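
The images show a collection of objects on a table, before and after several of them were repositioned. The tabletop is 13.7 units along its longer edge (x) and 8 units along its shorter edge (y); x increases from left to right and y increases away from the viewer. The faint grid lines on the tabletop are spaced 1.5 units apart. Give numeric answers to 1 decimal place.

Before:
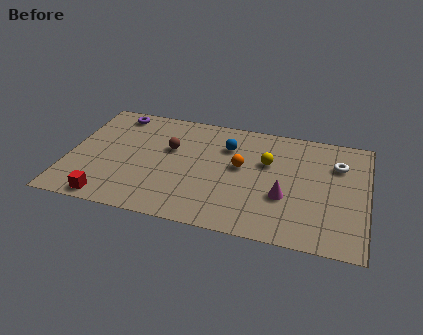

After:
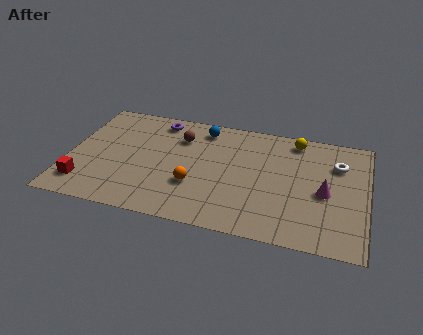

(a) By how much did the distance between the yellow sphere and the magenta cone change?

+1.3

Before: roughly 2.4 units apart; after: 3.7. That's 1.3 units further apart.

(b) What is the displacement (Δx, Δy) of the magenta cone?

(1.8, 0.7)

From the two frames, the magenta cone sits at roughly (10.0, 2.9) before and (11.8, 3.6) after.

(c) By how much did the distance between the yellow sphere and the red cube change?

+2.6

Before: roughly 8.2 units apart; after: 10.8. That's 2.6 units further apart.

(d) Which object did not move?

the white torus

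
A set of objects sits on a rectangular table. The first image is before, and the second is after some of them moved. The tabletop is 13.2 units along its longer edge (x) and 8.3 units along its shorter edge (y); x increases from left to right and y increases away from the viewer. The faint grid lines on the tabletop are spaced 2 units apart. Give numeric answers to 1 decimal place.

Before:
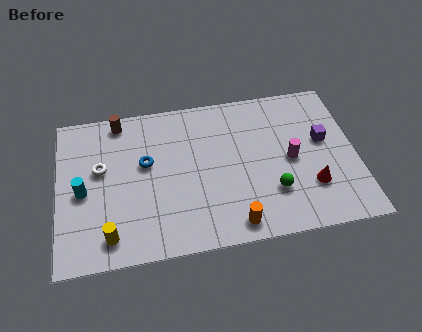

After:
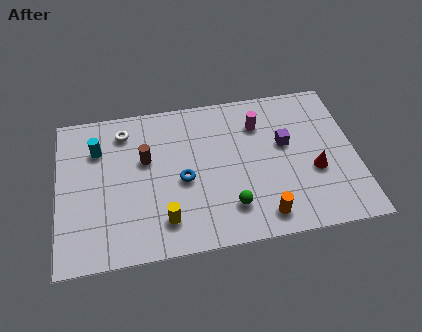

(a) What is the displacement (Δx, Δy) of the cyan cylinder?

(0.7, 2.2)

The cyan cylinder was at about (1.1, 3.8) and moved to about (1.8, 6.0).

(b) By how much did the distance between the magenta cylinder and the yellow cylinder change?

-2.2

The distance was about 8.5 in the first image and 6.3 in the second, so they moved 2.2 units closer together.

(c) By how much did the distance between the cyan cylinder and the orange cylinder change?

+1.5

The distance was about 7.1 in the first image and 8.6 in the second, so they moved 1.5 units further apart.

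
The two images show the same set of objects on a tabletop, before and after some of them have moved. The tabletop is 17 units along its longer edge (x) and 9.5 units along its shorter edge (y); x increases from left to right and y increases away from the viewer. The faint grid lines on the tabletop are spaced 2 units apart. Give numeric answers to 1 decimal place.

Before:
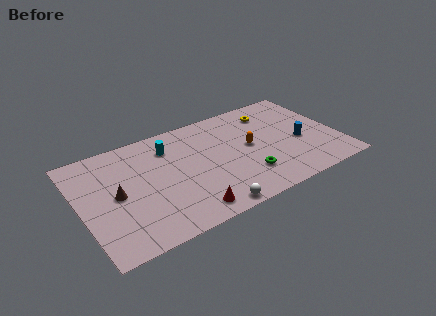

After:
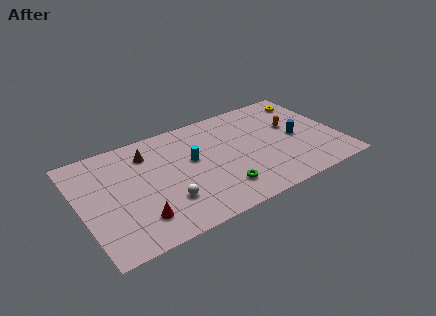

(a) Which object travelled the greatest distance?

the brown cone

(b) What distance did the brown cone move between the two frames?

3.6

The brown cone moved from about (2.3, 4.7) to (4.7, 7.4), a distance of √(2.4² + 2.7²) ≈ 3.6.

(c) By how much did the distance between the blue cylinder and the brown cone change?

-2.2

Before: roughly 12.2 units apart; after: 10.0. That's 2.2 units closer together.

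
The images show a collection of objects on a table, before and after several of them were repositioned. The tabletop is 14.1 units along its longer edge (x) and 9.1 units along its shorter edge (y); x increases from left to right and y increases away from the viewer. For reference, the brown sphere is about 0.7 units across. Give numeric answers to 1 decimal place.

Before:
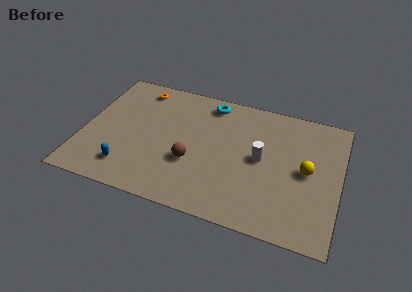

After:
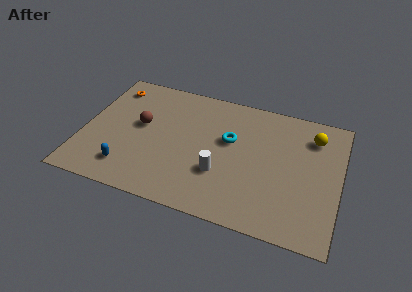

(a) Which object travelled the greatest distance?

the brown sphere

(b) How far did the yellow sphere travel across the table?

2.5

The yellow sphere was near (12.3, 4.6) before and (12.5, 7.1) after, so it travelled √(0.2² + 2.5²) ≈ 2.5 units.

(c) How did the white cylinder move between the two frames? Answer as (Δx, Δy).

(-2.1, -1.7)

The white cylinder was at about (9.8, 4.7) and moved to about (7.7, 3.0).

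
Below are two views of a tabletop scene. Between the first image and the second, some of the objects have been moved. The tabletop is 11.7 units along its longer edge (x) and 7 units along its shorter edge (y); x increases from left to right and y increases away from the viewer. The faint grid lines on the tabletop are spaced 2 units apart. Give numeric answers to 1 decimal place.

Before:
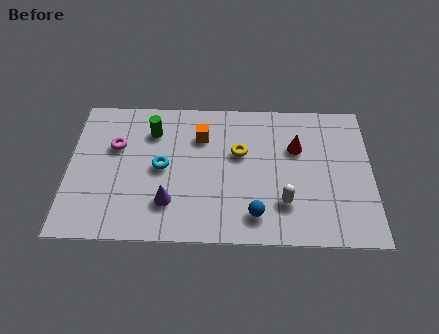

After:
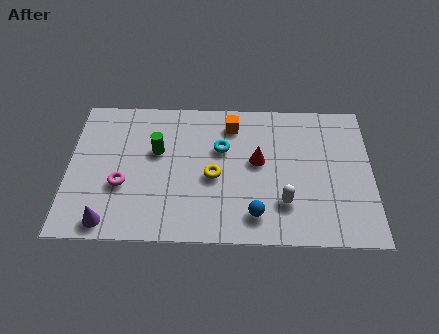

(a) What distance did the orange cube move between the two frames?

1.3

The orange cube was near (5.1, 5.1) before and (6.3, 5.7) after, so it travelled √(1.2² + 0.6²) ≈ 1.3 units.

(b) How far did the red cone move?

1.7

From (8.8, 4.6) to (7.3, 3.9), the red cone covered √(1.5² + 0.7²) ≈ 1.7 units.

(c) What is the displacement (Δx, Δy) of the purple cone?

(-2.3, -1.0)

The purple cone was at about (3.9, 1.8) and moved to about (1.6, 0.8).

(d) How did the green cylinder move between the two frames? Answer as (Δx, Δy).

(0.2, -1.0)

From the two frames, the green cylinder sits at roughly (3.2, 5.3) before and (3.4, 4.3) after.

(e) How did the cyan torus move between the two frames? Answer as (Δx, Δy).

(2.3, 1.0)

The cyan torus started near (3.6, 3.5) and ended near (5.9, 4.5).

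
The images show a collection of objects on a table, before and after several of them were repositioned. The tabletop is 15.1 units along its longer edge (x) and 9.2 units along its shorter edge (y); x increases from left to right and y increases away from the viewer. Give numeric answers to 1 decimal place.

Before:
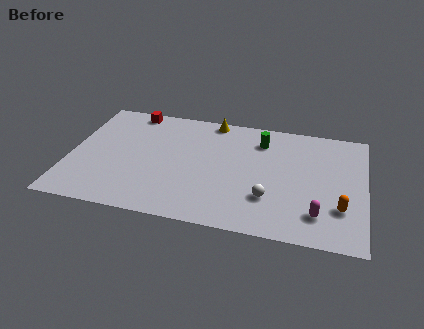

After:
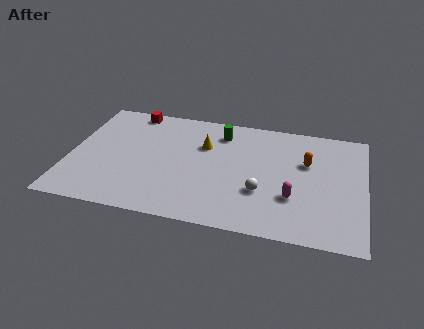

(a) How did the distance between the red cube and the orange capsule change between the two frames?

-2.8

They were about 12.3 units apart before and 9.5 after — 2.8 units closer together.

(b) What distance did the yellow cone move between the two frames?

2.2

The yellow cone moved from about (7.1, 8.4) to (6.8, 6.2), a distance of √(0.3² + 2.2²) ≈ 2.2.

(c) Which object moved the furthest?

the orange capsule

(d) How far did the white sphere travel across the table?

0.6

The white sphere moved from about (10.3, 2.7) to (9.9, 3.1), a distance of √(0.4² + 0.4²) ≈ 0.6.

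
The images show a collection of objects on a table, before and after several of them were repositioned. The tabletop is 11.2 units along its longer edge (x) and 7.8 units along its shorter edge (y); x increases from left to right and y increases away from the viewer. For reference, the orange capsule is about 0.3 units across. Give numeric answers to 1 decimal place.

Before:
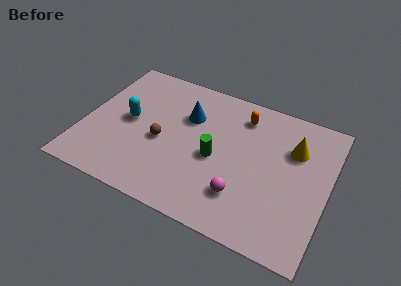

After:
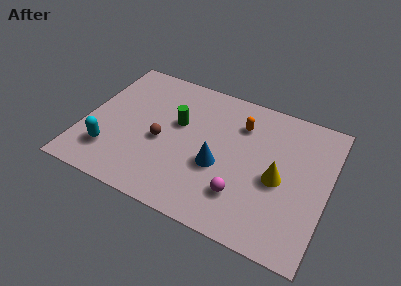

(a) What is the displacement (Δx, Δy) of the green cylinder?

(-1.9, 1.2)

The green cylinder was at about (6.1, 3.5) and moved to about (4.2, 4.7).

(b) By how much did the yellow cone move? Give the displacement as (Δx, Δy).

(-0.5, -1.9)

The yellow cone started near (9.5, 5.4) and ended near (9.0, 3.5).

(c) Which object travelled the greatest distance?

the blue cone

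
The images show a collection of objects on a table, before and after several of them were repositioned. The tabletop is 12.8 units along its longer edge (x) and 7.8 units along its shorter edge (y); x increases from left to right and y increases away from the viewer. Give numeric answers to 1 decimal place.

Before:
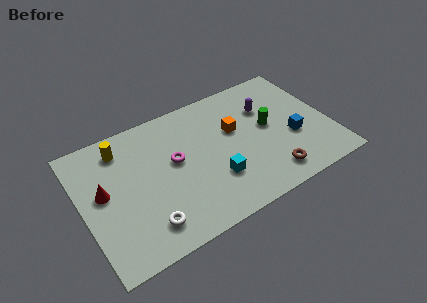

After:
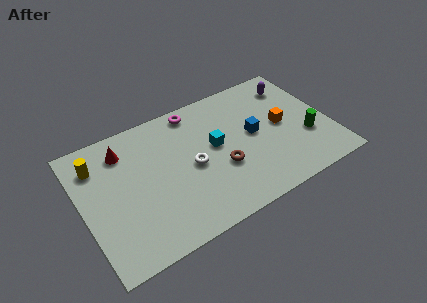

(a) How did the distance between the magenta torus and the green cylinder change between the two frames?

+1.9

The distance was about 4.9 in the first image and 6.8 in the second, so they moved 1.9 units further apart.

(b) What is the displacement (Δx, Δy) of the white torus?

(2.7, 2.2)

From the two frames, the white torus sits at roughly (2.9, 1.5) before and (5.6, 3.7) after.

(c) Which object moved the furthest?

the white torus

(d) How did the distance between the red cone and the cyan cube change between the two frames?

-0.9

Before: roughly 5.8 units apart; after: 4.9. That's 0.9 units closer together.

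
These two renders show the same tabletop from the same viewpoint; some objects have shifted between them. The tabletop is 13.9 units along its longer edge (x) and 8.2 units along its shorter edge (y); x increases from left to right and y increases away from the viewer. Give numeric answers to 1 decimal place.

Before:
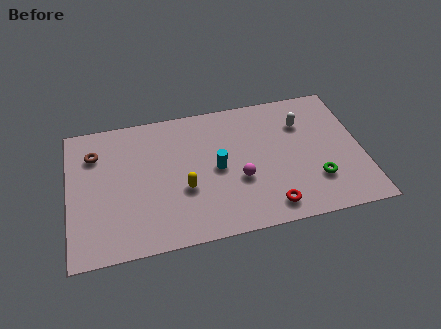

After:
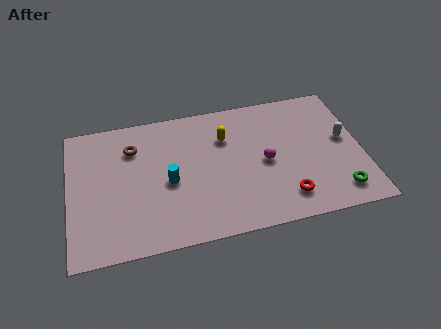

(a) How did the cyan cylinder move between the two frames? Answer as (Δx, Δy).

(-2.3, -0.3)

The cyan cylinder started near (7.0, 4.0) and ended near (4.7, 3.7).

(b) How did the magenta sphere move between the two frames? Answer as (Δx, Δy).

(1.3, 0.8)

From the two frames, the magenta sphere sits at roughly (8.0, 3.1) before and (9.3, 3.9) after.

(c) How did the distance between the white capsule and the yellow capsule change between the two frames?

-0.7

The distance was about 6.4 in the first image and 5.7 in the second, so they moved 0.7 units closer together.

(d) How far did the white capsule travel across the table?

2.4

From (11.2, 5.9) to (13.1, 4.5), the white capsule covered √(1.9² + 1.4²) ≈ 2.4 units.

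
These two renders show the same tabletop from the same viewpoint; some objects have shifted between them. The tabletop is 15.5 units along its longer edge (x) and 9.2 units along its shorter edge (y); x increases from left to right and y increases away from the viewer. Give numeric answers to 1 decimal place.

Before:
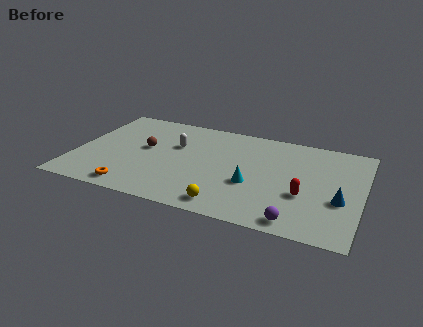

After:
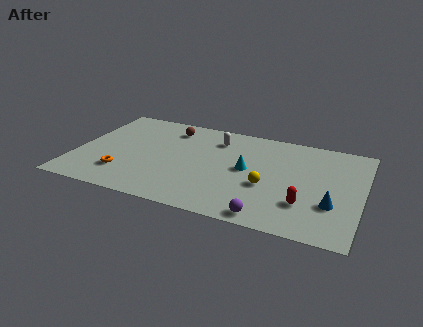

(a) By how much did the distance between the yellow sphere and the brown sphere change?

+0.6

They were about 6.3 units apart before and 6.9 after — 0.6 units further apart.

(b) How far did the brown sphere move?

2.6

The brown sphere moved from about (3.7, 5.1) to (4.8, 7.5), a distance of √(1.1² + 2.4²) ≈ 2.6.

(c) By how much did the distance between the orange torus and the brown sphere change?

+1.6

The distance was about 4.0 in the first image and 5.6 in the second, so they moved 1.6 units further apart.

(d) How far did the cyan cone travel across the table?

1.4

From (9.7, 3.5) to (9.3, 4.8), the cyan cone covered √(0.4² + 1.3²) ≈ 1.4 units.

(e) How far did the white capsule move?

2.5

The white capsule moved from about (5.3, 5.9) to (7.4, 7.2), a distance of √(2.1² + 1.3²) ≈ 2.5.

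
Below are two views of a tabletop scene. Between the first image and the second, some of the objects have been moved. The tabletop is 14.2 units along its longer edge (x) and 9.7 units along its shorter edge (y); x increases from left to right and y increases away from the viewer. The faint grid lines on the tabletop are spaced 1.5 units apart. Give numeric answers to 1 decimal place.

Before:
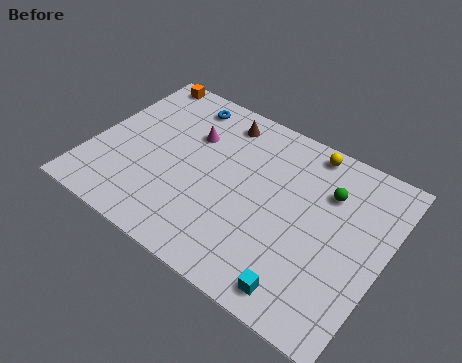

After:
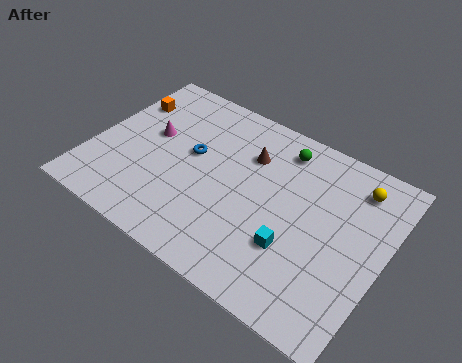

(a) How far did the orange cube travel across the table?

1.9

The orange cube was near (1.3, 8.9) before and (1.0, 7.0) after, so it travelled √(0.3² + 1.9²) ≈ 1.9 units.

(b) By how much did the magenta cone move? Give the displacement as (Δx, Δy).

(-1.9, -1.0)

The magenta cone started near (4.5, 6.6) and ended near (2.6, 5.6).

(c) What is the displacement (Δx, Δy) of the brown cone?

(1.6, -1.3)

The brown cone started near (5.7, 8.2) and ended near (7.3, 6.9).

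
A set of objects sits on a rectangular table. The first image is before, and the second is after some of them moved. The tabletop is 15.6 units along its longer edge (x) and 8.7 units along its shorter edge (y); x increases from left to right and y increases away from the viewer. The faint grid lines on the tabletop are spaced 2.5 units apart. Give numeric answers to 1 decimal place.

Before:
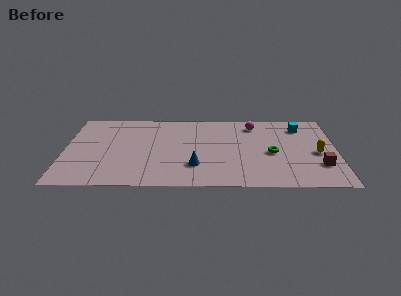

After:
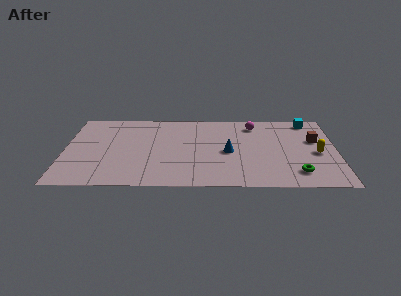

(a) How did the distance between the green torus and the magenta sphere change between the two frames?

+2.6

They were about 3.4 units apart before and 6.0 after — 2.6 units further apart.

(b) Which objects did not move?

the magenta sphere and the yellow capsule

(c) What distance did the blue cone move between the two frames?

2.5

From (7.5, 2.4) to (9.4, 4.0), the blue cone covered √(1.9² + 1.6²) ≈ 2.5 units.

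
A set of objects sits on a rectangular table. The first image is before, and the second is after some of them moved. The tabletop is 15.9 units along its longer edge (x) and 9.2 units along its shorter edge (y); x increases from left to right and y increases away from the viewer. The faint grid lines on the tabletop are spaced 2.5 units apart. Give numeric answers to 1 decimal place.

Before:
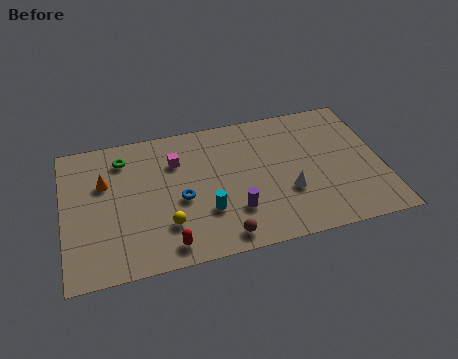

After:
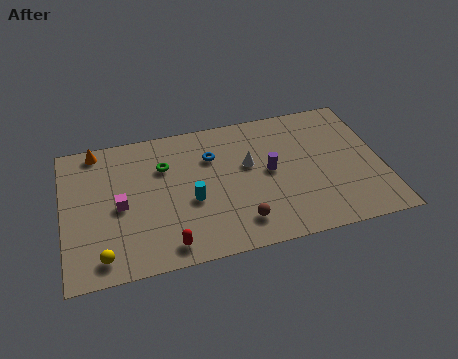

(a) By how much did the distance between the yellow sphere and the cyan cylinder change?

+3.1

They were about 2.0 units apart before and 5.1 after — 3.1 units further apart.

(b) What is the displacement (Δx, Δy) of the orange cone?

(-0.3, 2.3)

The orange cone was at about (2.1, 6.0) and moved to about (1.8, 8.3).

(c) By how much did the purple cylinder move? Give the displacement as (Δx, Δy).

(1.9, 2.2)

The purple cylinder started near (8.4, 2.6) and ended near (10.3, 4.8).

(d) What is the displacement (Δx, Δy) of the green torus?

(2.0, -1.0)

From the two frames, the green torus sits at roughly (3.1, 7.4) before and (5.1, 6.4) after.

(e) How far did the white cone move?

2.9

From (11.1, 3.2) to (9.3, 5.5), the white cone covered √(1.8² + 2.3²) ≈ 2.9 units.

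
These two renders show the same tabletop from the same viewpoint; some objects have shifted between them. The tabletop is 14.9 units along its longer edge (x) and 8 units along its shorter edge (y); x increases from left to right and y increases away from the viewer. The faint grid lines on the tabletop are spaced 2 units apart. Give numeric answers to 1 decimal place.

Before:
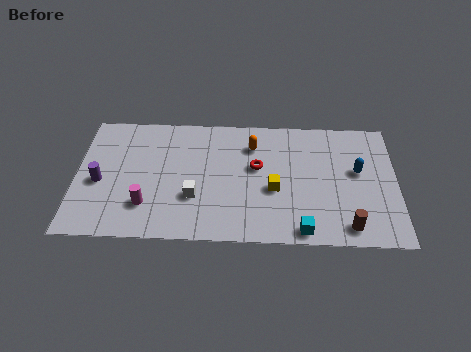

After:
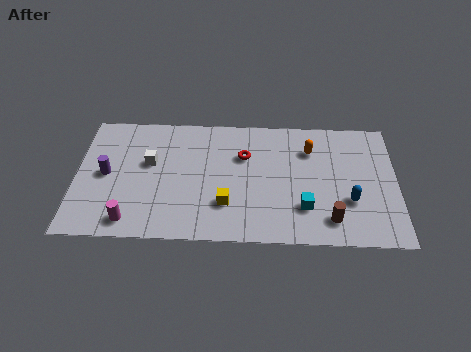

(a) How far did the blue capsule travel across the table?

1.9

The blue capsule moved from about (13.1, 4.6) to (12.7, 2.7), a distance of √(0.4² + 1.9²) ≈ 1.9.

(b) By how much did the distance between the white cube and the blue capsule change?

+1.7

The distance was about 7.8 in the first image and 9.5 in the second, so they moved 1.7 units further apart.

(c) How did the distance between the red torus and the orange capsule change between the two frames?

+1.7

Before: roughly 1.4 units apart; after: 3.1. That's 1.7 units further apart.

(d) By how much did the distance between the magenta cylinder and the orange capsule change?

+3.3

The distance was about 6.3 in the first image and 9.6 in the second, so they moved 3.3 units further apart.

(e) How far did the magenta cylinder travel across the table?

1.2

From (3.3, 2.1) to (2.6, 1.1), the magenta cylinder covered √(0.7² + 1.0²) ≈ 1.2 units.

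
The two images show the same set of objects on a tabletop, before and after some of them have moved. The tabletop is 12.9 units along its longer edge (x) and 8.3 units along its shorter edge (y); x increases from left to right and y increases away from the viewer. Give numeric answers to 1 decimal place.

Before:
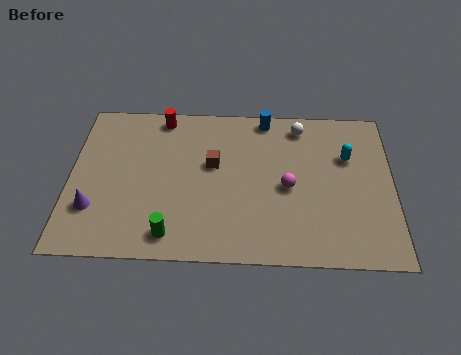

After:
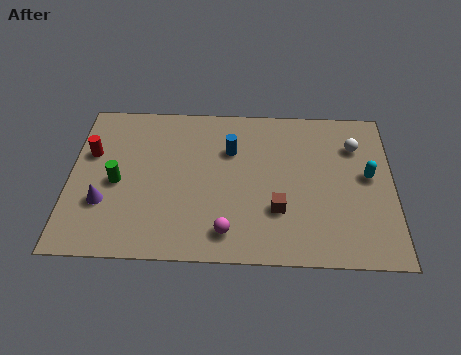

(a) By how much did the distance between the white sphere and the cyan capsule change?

-0.8

The distance was about 2.5 in the first image and 1.7 in the second, so they moved 0.8 units closer together.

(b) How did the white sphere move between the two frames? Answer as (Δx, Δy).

(2.2, -1.0)

The white sphere was at about (9.2, 7.1) and moved to about (11.4, 6.1).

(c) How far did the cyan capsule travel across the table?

1.3

The cyan capsule was near (11.1, 5.5) before and (11.9, 4.5) after, so it travelled √(0.8² + 1.0²) ≈ 1.3 units.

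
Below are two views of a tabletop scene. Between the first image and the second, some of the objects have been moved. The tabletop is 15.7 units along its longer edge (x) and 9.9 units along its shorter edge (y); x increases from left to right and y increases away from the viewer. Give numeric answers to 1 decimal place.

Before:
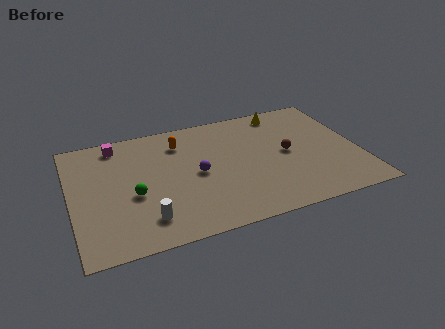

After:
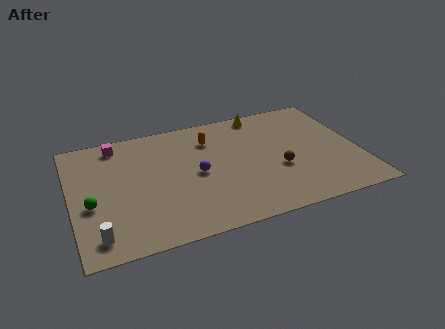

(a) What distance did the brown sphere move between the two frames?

1.3

The brown sphere was near (11.8, 5.0) before and (11.2, 3.8) after, so it travelled √(0.6² + 1.2²) ≈ 1.3 units.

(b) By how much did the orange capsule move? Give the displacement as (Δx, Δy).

(1.7, -0.2)

The orange capsule was at about (6.1, 7.7) and moved to about (7.8, 7.5).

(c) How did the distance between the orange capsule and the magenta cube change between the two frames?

+1.7

Before: roughly 3.5 units apart; after: 5.2. That's 1.7 units further apart.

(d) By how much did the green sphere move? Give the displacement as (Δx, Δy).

(-2.3, -0.1)

The green sphere started near (3.3, 4.1) and ended near (1.0, 4.0).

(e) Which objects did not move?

the purple sphere and the magenta cube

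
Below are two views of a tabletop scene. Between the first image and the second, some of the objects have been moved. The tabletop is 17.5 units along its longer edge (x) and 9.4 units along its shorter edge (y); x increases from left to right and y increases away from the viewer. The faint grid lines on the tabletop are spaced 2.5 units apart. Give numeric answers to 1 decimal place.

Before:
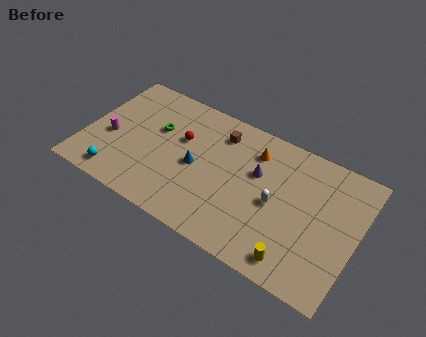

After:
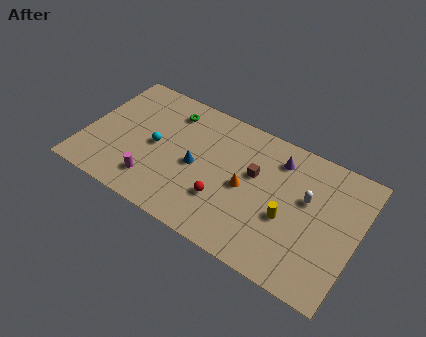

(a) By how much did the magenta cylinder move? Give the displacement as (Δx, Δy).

(3.2, -1.9)

The magenta cylinder was at about (1.6, 3.9) and moved to about (4.8, 2.0).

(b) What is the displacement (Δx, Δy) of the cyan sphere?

(2.0, 3.3)

The cyan sphere started near (2.5, 1.3) and ended near (4.5, 4.6).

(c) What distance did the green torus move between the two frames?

1.8

From (4.4, 5.9) to (5.0, 7.6), the green torus covered √(0.6² + 1.7²) ≈ 1.8 units.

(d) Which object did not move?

the blue cone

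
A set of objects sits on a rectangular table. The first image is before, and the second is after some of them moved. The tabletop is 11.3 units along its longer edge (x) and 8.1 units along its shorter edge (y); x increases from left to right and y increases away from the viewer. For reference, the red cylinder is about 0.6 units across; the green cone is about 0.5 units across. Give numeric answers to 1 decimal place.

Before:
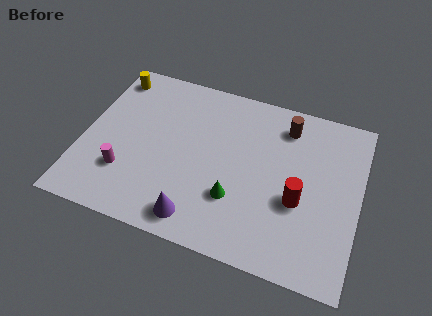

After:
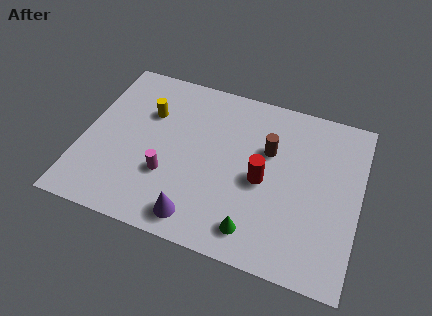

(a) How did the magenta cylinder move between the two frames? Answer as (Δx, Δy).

(1.7, 0.4)

The magenta cylinder started near (1.9, 2.3) and ended near (3.6, 2.7).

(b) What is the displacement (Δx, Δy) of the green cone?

(0.9, -1.2)

The green cone was at about (6.4, 2.5) and moved to about (7.3, 1.3).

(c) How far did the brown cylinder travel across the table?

1.5

From (8.1, 6.6) to (7.5, 5.2), the brown cylinder covered √(0.6² + 1.4²) ≈ 1.5 units.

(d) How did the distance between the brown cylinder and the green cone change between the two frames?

-0.5

Before: roughly 4.4 units apart; after: 3.9. That's 0.5 units closer together.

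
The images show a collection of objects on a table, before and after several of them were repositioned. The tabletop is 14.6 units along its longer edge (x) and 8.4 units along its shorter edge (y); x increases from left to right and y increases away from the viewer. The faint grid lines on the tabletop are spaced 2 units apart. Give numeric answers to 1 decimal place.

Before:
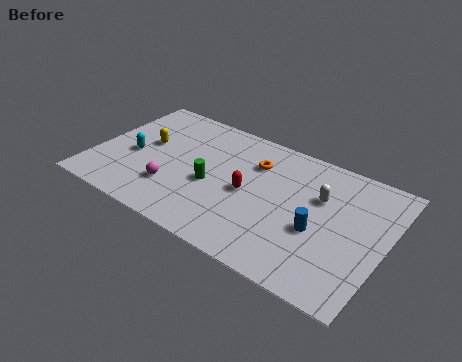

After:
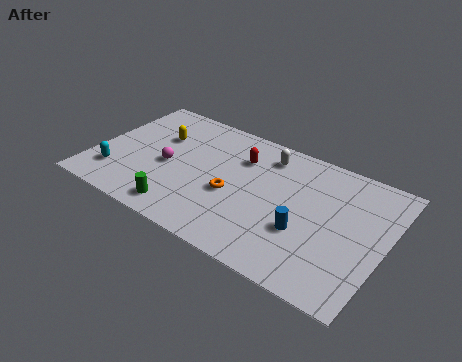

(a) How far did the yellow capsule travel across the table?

0.9

From (2.4, 4.8) to (2.9, 5.6), the yellow capsule covered √(0.5² + 0.8²) ≈ 0.9 units.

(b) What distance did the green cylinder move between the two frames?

2.6

From (6.0, 3.6) to (4.9, 1.2), the green cylinder covered √(1.1² + 2.4²) ≈ 2.6 units.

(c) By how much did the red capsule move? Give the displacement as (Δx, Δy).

(-0.7, 2.1)

From the two frames, the red capsule sits at roughly (7.8, 4.0) before and (7.1, 6.1) after.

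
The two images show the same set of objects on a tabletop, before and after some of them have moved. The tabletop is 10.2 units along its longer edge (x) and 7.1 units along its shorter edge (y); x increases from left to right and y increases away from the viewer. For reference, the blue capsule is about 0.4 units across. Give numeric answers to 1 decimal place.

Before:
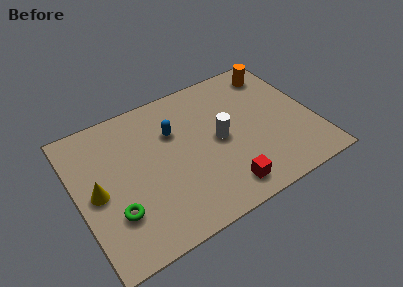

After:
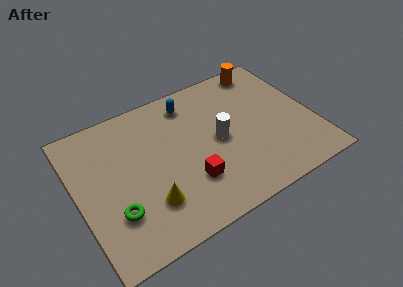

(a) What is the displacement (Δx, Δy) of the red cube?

(-1.3, 1.0)

The red cube was at about (5.9, 1.1) and moved to about (4.6, 2.1).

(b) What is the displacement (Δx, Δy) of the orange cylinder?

(-0.4, 0.4)

From the two frames, the orange cylinder sits at roughly (9.0, 5.9) before and (8.6, 6.3) after.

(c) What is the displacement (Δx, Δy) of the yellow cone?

(2.0, -1.5)

The yellow cone was at about (0.8, 3.4) and moved to about (2.8, 1.9).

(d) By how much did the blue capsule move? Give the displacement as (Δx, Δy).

(0.9, 1.1)

From the two frames, the blue capsule sits at roughly (4.3, 4.8) before and (5.2, 5.9) after.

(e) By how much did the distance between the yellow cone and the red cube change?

-3.8

Before: roughly 5.6 units apart; after: 1.8. That's 3.8 units closer together.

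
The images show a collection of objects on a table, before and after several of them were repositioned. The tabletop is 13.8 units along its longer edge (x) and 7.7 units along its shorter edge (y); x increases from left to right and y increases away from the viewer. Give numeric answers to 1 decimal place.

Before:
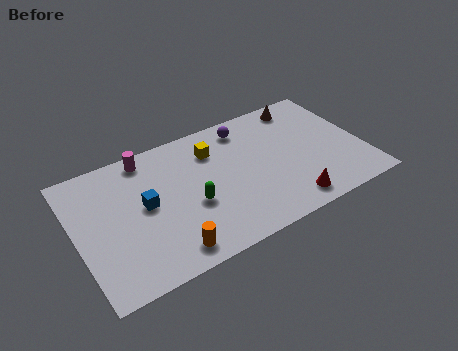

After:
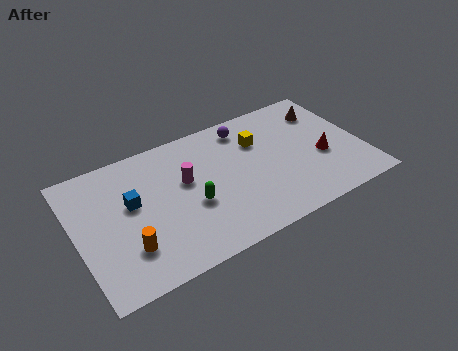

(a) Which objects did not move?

the purple sphere and the green capsule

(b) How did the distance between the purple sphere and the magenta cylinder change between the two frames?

-1.1

They were about 4.8 units apart before and 3.7 after — 1.1 units closer together.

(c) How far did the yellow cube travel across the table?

2.2

The yellow cube moved from about (6.8, 5.8) to (9.0, 5.4), a distance of √(2.2² + 0.4²) ≈ 2.2.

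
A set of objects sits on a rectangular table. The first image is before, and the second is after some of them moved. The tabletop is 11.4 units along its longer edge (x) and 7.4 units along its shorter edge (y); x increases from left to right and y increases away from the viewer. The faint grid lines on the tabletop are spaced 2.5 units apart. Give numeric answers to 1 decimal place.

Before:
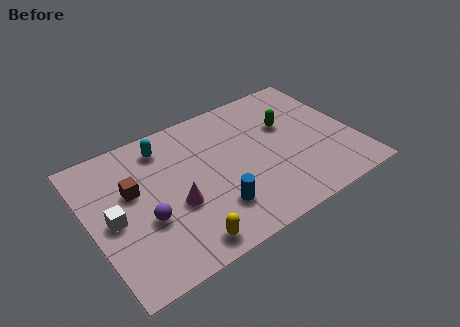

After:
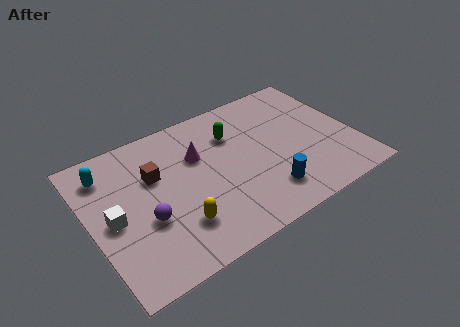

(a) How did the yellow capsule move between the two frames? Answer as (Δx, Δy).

(-0.1, 1.0)

The yellow capsule started near (3.5, 0.9) and ended near (3.4, 1.9).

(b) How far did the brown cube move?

1.0

The brown cube moved from about (1.9, 4.5) to (2.9, 4.8), a distance of √(1.0² + 0.3²) ≈ 1.0.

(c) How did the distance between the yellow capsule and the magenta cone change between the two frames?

+1.3

Before: roughly 2.0 units apart; after: 3.3. That's 1.3 units further apart.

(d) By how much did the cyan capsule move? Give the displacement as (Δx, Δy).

(-2.5, -0.2)

The cyan capsule started near (3.5, 6.1) and ended near (1.0, 5.9).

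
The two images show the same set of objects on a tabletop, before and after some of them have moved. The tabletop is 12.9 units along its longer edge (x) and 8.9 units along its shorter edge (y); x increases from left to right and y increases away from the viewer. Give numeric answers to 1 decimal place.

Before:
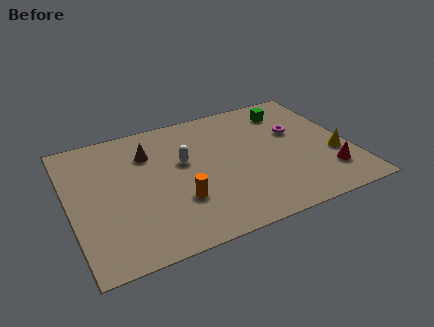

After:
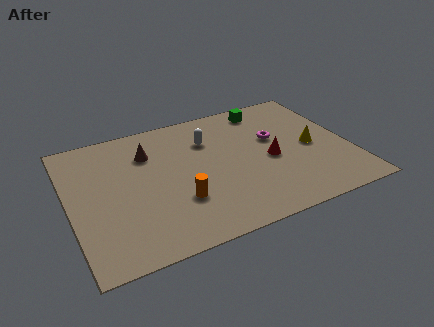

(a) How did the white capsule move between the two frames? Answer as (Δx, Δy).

(1.3, 1.1)

The white capsule started near (5.3, 5.3) and ended near (6.6, 6.4).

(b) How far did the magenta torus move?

1.0

The magenta torus was near (10.6, 5.5) before and (9.6, 5.4) after, so it travelled √(1.0² + 0.1²) ≈ 1.0 units.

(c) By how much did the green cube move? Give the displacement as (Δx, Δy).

(-1.0, 0.5)

The green cube started near (10.5, 7.2) and ended near (9.5, 7.7).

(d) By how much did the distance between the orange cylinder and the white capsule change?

+1.5

Before: roughly 2.5 units apart; after: 4.0. That's 1.5 units further apart.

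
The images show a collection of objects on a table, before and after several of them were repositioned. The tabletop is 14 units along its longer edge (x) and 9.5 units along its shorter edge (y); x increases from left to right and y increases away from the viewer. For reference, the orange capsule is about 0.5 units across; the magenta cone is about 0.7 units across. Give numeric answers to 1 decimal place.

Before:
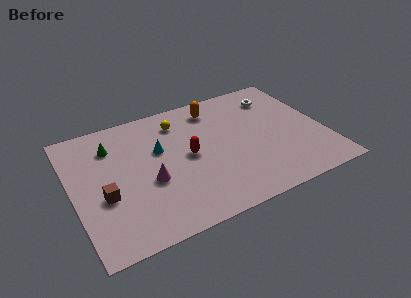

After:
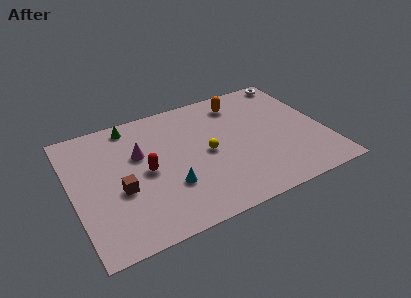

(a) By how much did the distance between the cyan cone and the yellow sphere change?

+0.7

Before: roughly 2.1 units apart; after: 2.8. That's 0.7 units further apart.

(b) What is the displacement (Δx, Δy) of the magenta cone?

(-0.3, 2.2)

The magenta cone was at about (4.1, 3.8) and moved to about (3.8, 6.0).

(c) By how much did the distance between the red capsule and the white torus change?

+3.8

The distance was about 6.0 in the first image and 9.8 in the second, so they moved 3.8 units further apart.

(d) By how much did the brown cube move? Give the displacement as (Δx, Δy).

(0.9, 0.1)

The brown cube was at about (1.6, 3.7) and moved to about (2.5, 3.8).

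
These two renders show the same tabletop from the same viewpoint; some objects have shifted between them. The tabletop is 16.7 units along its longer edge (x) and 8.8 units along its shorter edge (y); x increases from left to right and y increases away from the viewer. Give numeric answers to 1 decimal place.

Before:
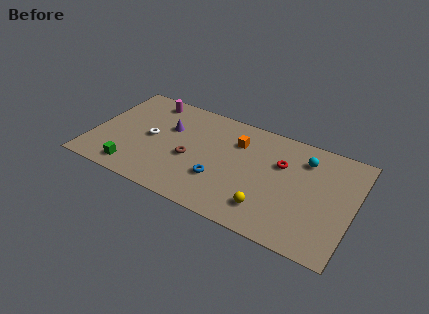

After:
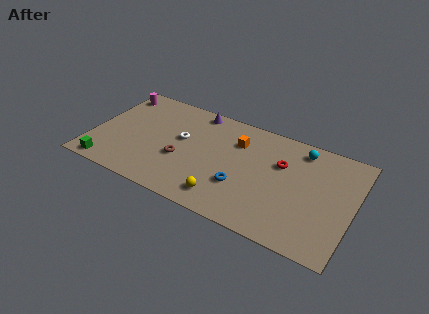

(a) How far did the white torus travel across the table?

2.0

From (3.7, 4.4) to (5.6, 5.1), the white torus covered √(1.9² + 0.7²) ≈ 2.0 units.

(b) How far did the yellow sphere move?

2.7

The yellow sphere was near (11.6, 1.9) before and (8.9, 1.5) after, so it travelled √(2.7² + 0.4²) ≈ 2.7 units.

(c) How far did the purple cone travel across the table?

2.7

From (4.7, 5.7) to (6.2, 7.9), the purple cone covered √(1.5² + 2.2²) ≈ 2.7 units.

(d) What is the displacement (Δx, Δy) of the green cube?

(-1.6, -0.4)

From the two frames, the green cube sits at roughly (3.0, 1.3) before and (1.4, 0.9) after.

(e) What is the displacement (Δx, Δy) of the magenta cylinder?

(-2.2, -0.2)

From the two frames, the magenta cylinder sits at roughly (3.1, 7.6) before and (0.9, 7.4) after.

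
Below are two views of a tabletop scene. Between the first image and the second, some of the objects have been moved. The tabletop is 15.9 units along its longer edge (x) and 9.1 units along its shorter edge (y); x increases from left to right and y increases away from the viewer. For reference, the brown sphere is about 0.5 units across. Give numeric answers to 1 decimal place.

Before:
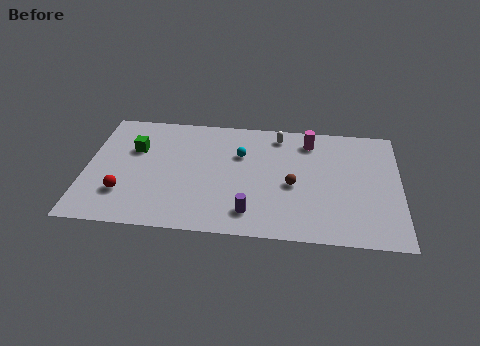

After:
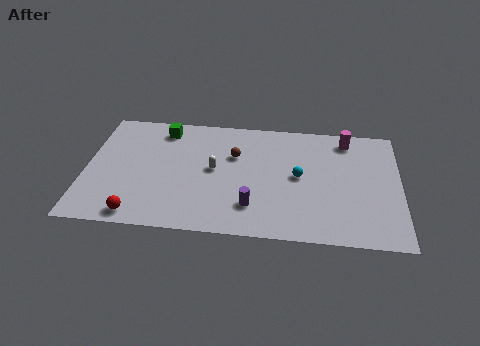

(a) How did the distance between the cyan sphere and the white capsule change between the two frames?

+1.8

The distance was about 2.5 in the first image and 4.3 in the second, so they moved 1.8 units further apart.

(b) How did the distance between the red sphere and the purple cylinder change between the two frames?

-0.6

They were about 6.4 units apart before and 5.8 after — 0.6 units closer together.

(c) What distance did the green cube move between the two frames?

2.2

The green cube was near (2.4, 6.0) before and (3.8, 7.7) after, so it travelled √(1.4² + 1.7²) ≈ 2.2 units.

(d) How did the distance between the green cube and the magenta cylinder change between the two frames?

+0.4

They were about 9.0 units apart before and 9.4 after — 0.4 units further apart.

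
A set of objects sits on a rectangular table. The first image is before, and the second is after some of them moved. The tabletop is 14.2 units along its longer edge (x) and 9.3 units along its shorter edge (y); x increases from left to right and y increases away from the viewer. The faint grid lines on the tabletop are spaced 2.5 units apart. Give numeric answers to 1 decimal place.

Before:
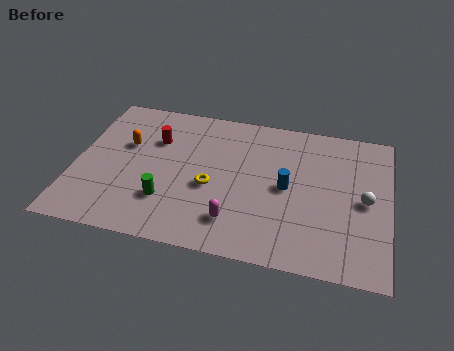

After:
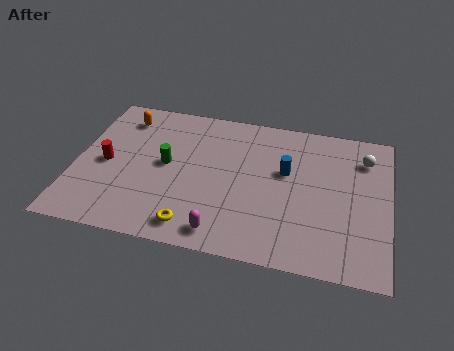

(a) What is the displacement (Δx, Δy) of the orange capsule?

(-0.3, 1.8)

From the two frames, the orange capsule sits at roughly (2.2, 5.8) before and (1.9, 7.6) after.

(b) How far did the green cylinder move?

2.3

The green cylinder was near (4.3, 2.6) before and (4.1, 4.9) after, so it travelled √(0.2² + 2.3²) ≈ 2.3 units.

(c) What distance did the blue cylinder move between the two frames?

1.0

The blue cylinder moved from about (9.6, 4.6) to (9.5, 5.6), a distance of √(0.1² + 1.0²) ≈ 1.0.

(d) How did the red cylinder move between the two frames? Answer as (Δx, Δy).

(-2.1, -2.0)

From the two frames, the red cylinder sits at roughly (3.5, 6.4) before and (1.4, 4.4) after.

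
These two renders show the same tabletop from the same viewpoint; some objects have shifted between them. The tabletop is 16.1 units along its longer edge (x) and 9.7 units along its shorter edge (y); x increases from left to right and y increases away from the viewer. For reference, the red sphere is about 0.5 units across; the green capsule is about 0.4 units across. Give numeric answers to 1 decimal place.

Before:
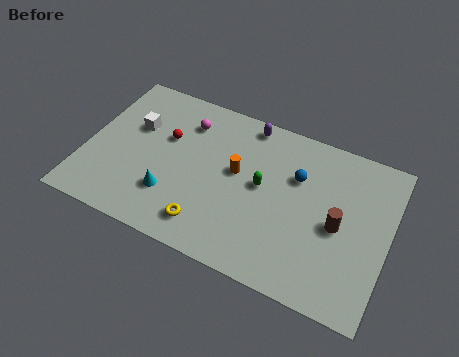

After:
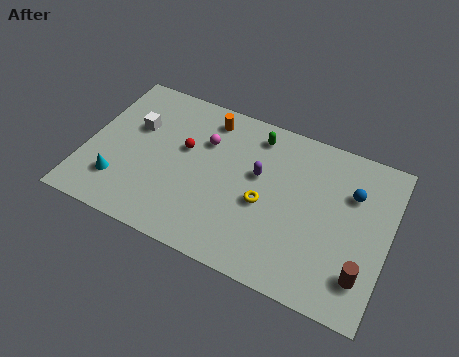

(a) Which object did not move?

the white cube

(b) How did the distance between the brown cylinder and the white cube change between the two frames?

+2.0

Before: roughly 11.2 units apart; after: 13.2. That's 2.0 units further apart.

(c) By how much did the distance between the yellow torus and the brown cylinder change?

-1.4

Before: roughly 7.2 units apart; after: 5.8. That's 1.4 units closer together.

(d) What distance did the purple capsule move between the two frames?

3.0

The purple capsule moved from about (8.2, 8.7) to (9.1, 5.8), a distance of √(0.9² + 2.9²) ≈ 3.0.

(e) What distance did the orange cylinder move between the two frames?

3.3

The orange cylinder was near (8.0, 5.5) before and (6.1, 8.2) after, so it travelled √(1.9² + 2.7²) ≈ 3.3 units.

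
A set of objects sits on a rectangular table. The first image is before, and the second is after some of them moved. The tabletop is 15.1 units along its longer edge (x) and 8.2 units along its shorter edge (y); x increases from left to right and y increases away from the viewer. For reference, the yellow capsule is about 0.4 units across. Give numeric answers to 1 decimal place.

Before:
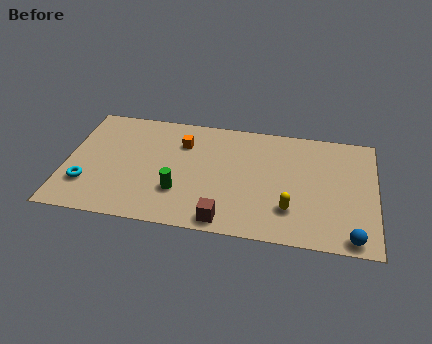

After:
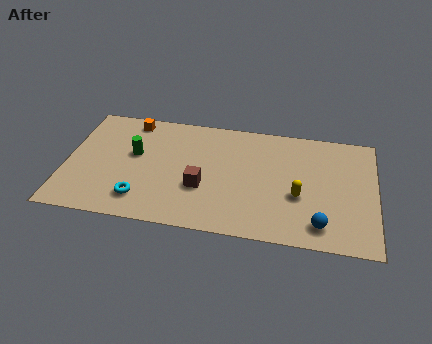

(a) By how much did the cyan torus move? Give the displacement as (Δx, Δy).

(2.7, -0.6)

The cyan torus started near (1.1, 2.3) and ended near (3.8, 1.7).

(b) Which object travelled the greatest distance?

the green cylinder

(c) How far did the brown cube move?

2.4

The brown cube moved from about (7.9, 0.9) to (6.7, 3.0), a distance of √(1.2² + 2.1²) ≈ 2.4.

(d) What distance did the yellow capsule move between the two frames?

1.1

The yellow capsule moved from about (11.0, 2.2) to (11.4, 3.2), a distance of √(0.4² + 1.0²) ≈ 1.1.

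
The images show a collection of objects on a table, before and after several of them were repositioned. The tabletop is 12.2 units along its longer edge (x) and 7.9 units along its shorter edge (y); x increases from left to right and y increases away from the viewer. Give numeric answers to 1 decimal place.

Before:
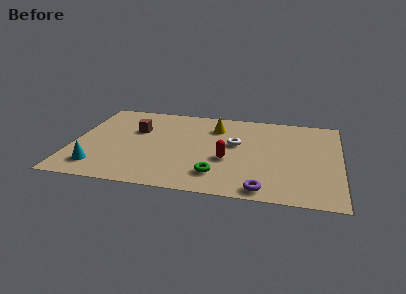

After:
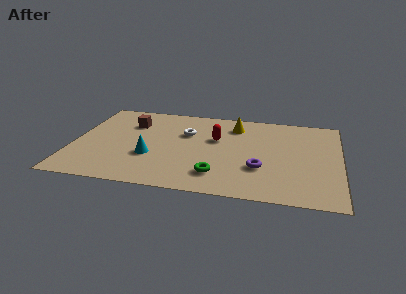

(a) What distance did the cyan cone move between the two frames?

2.6

From (1.3, 1.5) to (3.6, 2.8), the cyan cone covered √(2.3² + 1.3²) ≈ 2.6 units.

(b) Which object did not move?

the green torus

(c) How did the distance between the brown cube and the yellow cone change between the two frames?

+1.1

They were about 3.7 units apart before and 4.8 after — 1.1 units further apart.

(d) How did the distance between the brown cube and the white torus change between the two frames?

-2.0

Before: roughly 4.6 units apart; after: 2.6. That's 2.0 units closer together.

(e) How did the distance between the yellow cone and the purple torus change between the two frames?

-1.8

They were about 5.7 units apart before and 3.9 after — 1.8 units closer together.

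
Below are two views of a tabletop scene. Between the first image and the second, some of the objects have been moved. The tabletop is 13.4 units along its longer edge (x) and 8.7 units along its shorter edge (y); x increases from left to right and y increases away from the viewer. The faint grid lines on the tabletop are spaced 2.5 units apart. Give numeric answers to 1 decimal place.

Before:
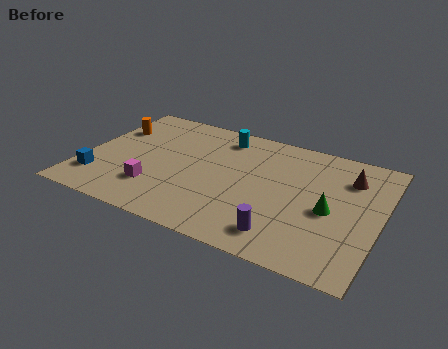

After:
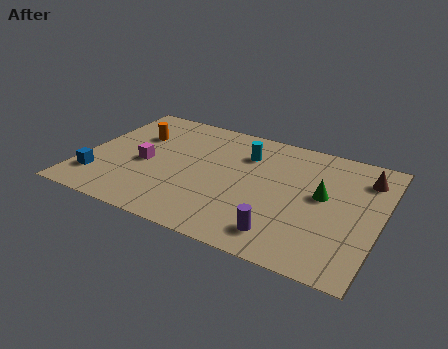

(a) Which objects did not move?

the blue cube and the purple cylinder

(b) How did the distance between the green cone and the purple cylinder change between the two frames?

+0.6

They were about 3.0 units apart before and 3.6 after — 0.6 units further apart.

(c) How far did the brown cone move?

0.8

The brown cone was near (11.8, 6.5) before and (12.5, 6.8) after, so it travelled √(0.7² + 0.3²) ≈ 0.8 units.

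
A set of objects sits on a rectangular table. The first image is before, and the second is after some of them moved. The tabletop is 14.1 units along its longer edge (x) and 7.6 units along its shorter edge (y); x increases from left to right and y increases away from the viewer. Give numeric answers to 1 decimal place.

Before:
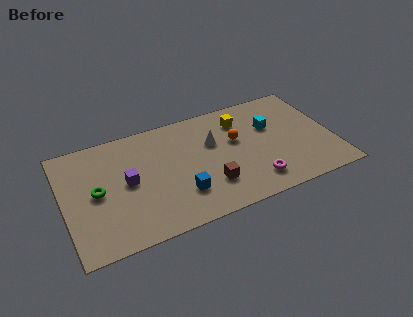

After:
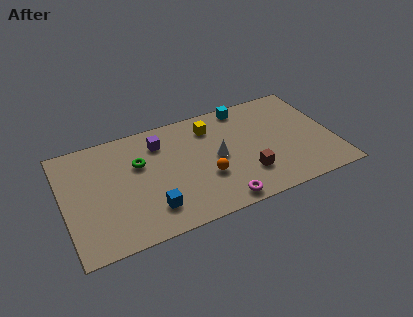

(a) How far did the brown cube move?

2.0

From (7.4, 2.1) to (9.4, 2.1), the brown cube covered √(2.0² + 0.0²) ≈ 2.0 units.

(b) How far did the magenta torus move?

2.0

The magenta torus was near (9.7, 1.5) before and (7.8, 0.8) after, so it travelled √(1.9² + 0.7²) ≈ 2.0 units.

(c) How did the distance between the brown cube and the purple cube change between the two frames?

+1.2

They were about 4.5 units apart before and 5.7 after — 1.2 units further apart.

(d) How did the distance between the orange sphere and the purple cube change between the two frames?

-2.0

Before: roughly 5.8 units apart; after: 3.8. That's 2.0 units closer together.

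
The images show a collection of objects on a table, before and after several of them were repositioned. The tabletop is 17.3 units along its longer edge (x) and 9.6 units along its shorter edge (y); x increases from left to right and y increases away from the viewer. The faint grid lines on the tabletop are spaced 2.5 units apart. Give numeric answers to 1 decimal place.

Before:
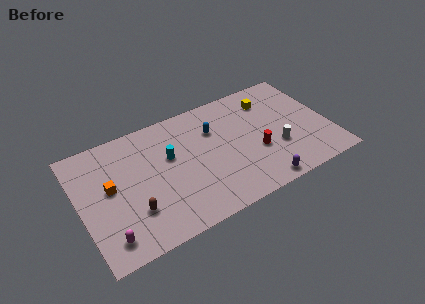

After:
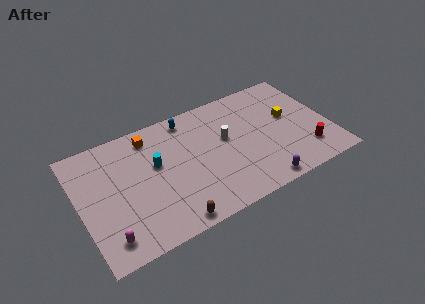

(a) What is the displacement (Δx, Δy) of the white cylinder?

(-3.3, 2.3)

From the two frames, the white cylinder sits at roughly (13.5, 3.3) before and (10.2, 5.6) after.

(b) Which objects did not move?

the purple capsule and the magenta capsule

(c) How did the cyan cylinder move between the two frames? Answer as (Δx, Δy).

(-1.0, -0.2)

The cyan cylinder was at about (6.3, 5.9) and moved to about (5.3, 5.7).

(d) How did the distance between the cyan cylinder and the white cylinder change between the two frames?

-2.8

The distance was about 7.7 in the first image and 4.9 in the second, so they moved 2.8 units closer together.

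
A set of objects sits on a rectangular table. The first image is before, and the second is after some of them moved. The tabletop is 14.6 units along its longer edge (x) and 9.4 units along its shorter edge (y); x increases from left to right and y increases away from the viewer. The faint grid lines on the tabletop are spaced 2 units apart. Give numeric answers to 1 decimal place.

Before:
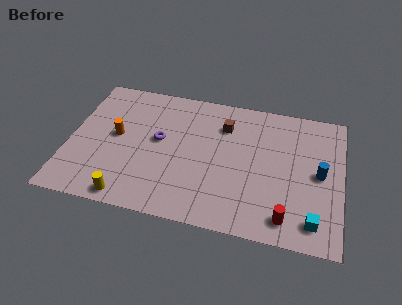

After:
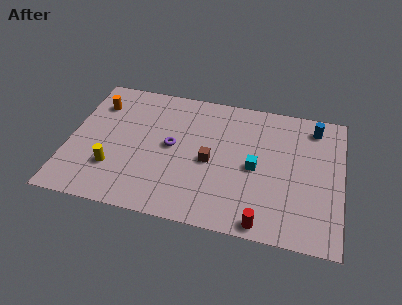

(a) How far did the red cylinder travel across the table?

1.3

From (11.8, 1.4) to (10.6, 0.8), the red cylinder covered √(1.2² + 0.6²) ≈ 1.3 units.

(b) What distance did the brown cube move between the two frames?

2.8

The brown cube was near (8.2, 7.0) before and (7.6, 4.3) after, so it travelled √(0.6² + 2.7²) ≈ 2.8 units.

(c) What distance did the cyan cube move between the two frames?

4.3

The cyan cube was near (13.2, 1.5) before and (10.0, 4.4) after, so it travelled √(3.2² + 2.9²) ≈ 4.3 units.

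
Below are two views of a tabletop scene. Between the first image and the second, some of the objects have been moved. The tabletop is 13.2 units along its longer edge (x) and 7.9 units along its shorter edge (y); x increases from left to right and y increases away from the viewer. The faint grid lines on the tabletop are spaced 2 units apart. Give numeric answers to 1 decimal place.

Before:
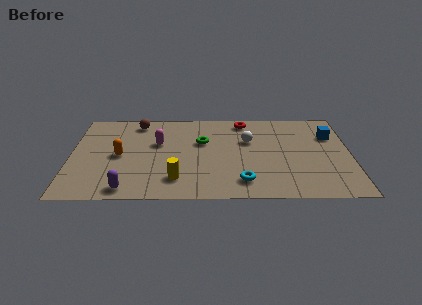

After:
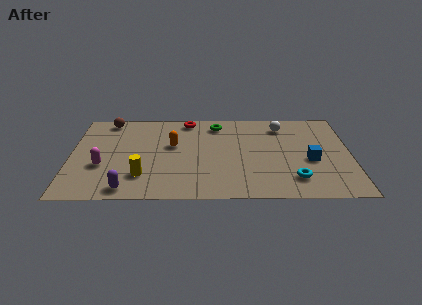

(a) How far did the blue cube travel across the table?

2.4

The blue cube moved from about (12.3, 5.5) to (11.3, 3.3), a distance of √(1.0² + 2.2²) ≈ 2.4.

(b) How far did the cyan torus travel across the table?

2.4

The cyan torus moved from about (8.1, 1.5) to (10.5, 1.7), a distance of √(2.4² + 0.2²) ≈ 2.4.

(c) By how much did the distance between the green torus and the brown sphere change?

+1.6

They were about 3.6 units apart before and 5.2 after — 1.6 units further apart.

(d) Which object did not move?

the purple capsule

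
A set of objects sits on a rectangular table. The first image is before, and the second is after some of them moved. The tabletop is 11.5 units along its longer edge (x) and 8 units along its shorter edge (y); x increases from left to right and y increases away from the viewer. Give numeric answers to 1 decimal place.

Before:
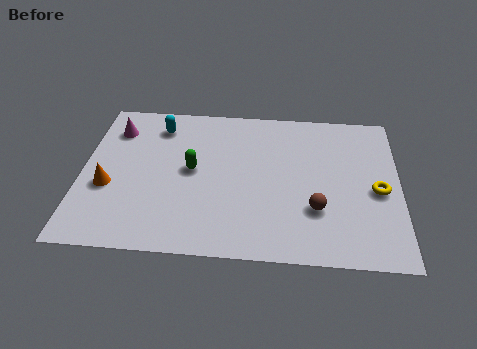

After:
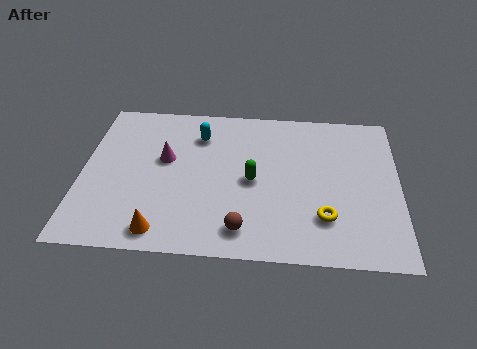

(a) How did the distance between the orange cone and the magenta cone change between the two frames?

+0.6

They were about 3.1 units apart before and 3.7 after — 0.6 units further apart.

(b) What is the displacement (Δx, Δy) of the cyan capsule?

(1.5, -0.4)

The cyan capsule started near (2.7, 6.5) and ended near (4.2, 6.1).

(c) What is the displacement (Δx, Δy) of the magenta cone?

(1.9, -1.5)

The magenta cone started near (1.1, 6.2) and ended near (3.0, 4.7).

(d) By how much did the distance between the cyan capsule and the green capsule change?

+0.4

Before: roughly 2.6 units apart; after: 3.0. That's 0.4 units further apart.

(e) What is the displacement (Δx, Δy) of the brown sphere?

(-2.6, -1.2)

The brown sphere started near (8.5, 2.5) and ended near (5.9, 1.3).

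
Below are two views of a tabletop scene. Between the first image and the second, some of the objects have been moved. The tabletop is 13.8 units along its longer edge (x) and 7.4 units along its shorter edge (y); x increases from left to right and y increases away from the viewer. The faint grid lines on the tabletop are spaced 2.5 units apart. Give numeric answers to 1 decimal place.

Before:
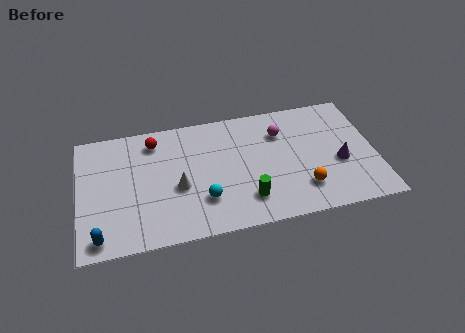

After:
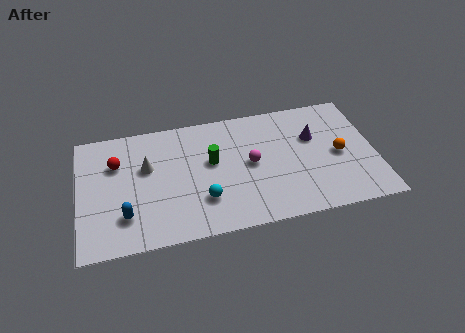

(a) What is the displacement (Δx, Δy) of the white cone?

(-1.4, 1.5)

From the two frames, the white cone sits at roughly (4.6, 3.1) before and (3.2, 4.6) after.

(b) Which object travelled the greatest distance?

the green cylinder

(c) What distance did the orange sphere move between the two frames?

2.5

From (10.3, 1.8) to (12.1, 3.5), the orange sphere covered √(1.8² + 1.7²) ≈ 2.5 units.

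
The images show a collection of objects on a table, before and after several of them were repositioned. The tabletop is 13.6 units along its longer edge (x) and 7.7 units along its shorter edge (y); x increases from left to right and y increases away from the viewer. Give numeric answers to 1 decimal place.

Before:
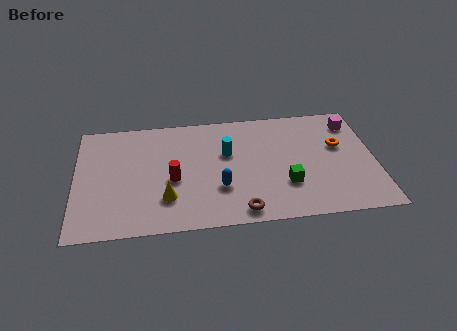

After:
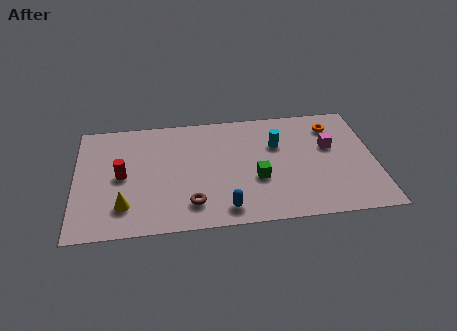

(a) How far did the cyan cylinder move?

2.3

The cyan cylinder moved from about (6.9, 4.8) to (9.2, 5.1), a distance of √(2.3² + 0.3²) ≈ 2.3.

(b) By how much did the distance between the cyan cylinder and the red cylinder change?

+4.3

They were about 2.9 units apart before and 7.2 after — 4.3 units further apart.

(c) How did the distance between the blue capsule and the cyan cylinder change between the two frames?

+2.4

They were about 2.3 units apart before and 4.7 after — 2.4 units further apart.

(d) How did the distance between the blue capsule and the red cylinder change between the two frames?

+3.1

The distance was about 2.2 in the first image and 5.3 in the second, so they moved 3.1 units further apart.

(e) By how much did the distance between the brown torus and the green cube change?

+0.7

They were about 2.6 units apart before and 3.3 after — 0.7 units further apart.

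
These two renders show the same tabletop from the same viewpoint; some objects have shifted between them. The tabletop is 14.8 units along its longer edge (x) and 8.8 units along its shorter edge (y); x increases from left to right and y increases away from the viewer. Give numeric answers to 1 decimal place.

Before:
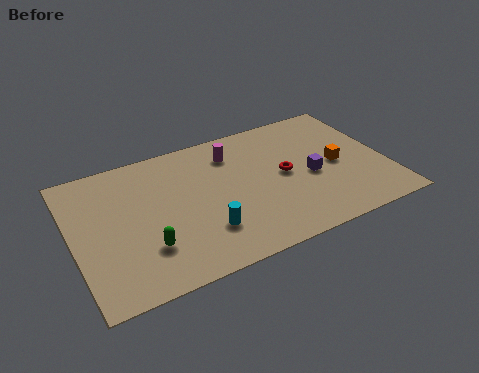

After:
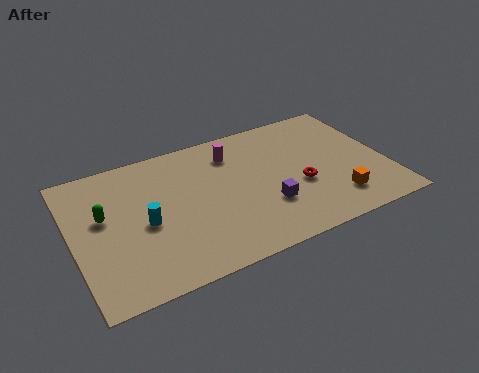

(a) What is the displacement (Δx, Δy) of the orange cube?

(-0.4, -2.3)

From the two frames, the orange cube sits at roughly (12.5, 4.2) before and (12.1, 1.9) after.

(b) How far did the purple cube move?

2.5

The purple cube was near (11.2, 3.9) before and (8.9, 2.8) after, so it travelled √(2.3² + 1.1²) ≈ 2.5 units.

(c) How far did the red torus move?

1.2

The red torus was near (10.0, 4.5) before and (10.6, 3.5) after, so it travelled √(0.6² + 1.0²) ≈ 1.2 units.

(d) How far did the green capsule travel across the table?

3.2

From (3.2, 2.5) to (1.5, 5.2), the green capsule covered √(1.7² + 2.7²) ≈ 3.2 units.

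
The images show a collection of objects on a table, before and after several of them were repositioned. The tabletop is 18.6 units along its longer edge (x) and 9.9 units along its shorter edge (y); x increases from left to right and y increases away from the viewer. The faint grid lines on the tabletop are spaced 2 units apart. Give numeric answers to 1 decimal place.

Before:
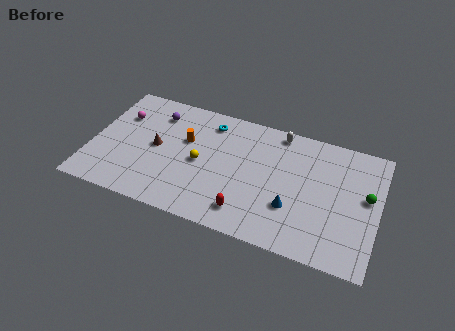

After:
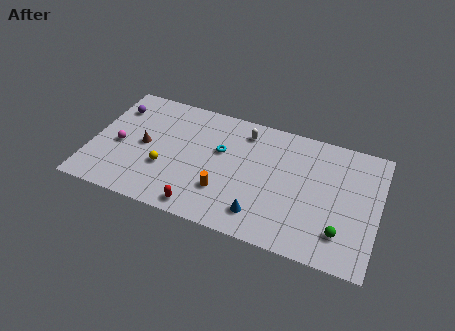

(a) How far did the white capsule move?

2.3

From (11.9, 8.9) to (9.7, 8.2), the white capsule covered √(2.2² + 0.7²) ≈ 2.3 units.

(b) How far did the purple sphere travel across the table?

2.7

The purple sphere moved from about (3.9, 7.8) to (1.2, 7.5), a distance of √(2.7² + 0.3²) ≈ 2.7.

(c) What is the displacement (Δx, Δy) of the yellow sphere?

(-2.2, -1.2)

From the two frames, the yellow sphere sits at roughly (7.1, 4.7) before and (4.9, 3.5) after.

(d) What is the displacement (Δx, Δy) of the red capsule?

(-2.9, -0.7)

From the two frames, the red capsule sits at roughly (10.4, 1.8) before and (7.5, 1.1) after.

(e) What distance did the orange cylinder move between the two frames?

4.3

The orange cylinder moved from about (6.0, 6.2) to (8.8, 2.9), a distance of √(2.8² + 3.3²) ≈ 4.3.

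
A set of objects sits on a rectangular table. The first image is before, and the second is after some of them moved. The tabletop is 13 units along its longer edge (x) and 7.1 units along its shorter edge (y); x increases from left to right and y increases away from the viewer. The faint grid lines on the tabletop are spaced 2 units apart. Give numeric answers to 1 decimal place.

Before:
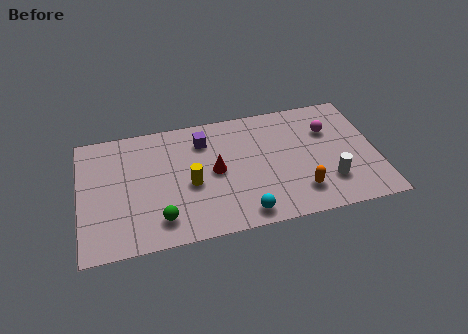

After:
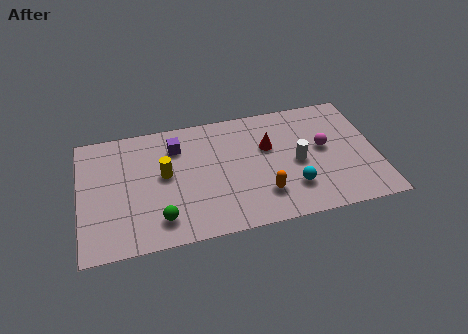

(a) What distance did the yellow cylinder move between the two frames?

1.4

The yellow cylinder moved from about (4.8, 3.1) to (3.7, 3.9), a distance of √(1.1² + 0.8²) ≈ 1.4.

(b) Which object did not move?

the green sphere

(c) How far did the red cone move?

2.6

From (5.9, 3.6) to (8.3, 4.5), the red cone covered √(2.4² + 0.9²) ≈ 2.6 units.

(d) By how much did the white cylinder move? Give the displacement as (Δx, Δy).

(-1.3, 1.4)

The white cylinder started near (10.8, 1.9) and ended near (9.5, 3.3).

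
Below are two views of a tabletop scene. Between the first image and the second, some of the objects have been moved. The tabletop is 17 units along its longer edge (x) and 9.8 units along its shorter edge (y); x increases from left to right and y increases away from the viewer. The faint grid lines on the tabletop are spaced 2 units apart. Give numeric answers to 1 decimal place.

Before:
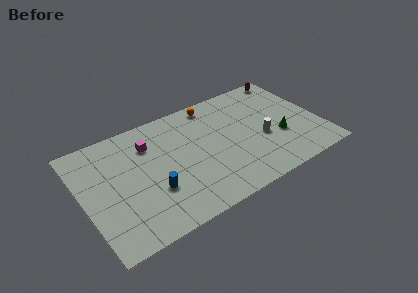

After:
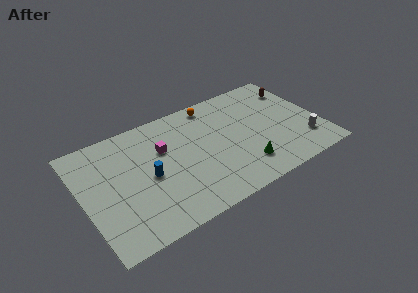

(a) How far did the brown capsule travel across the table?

1.4

The brown capsule was near (15.7, 8.9) before and (15.9, 7.5) after, so it travelled √(0.2² + 1.4²) ≈ 1.4 units.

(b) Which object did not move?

the orange sphere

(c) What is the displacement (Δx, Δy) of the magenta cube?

(0.9, -0.9)

The magenta cube started near (5.0, 7.3) and ended near (5.9, 6.4).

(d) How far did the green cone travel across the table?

3.2

The green cone moved from about (14.0, 3.6) to (11.1, 2.2), a distance of √(2.9² + 1.4²) ≈ 3.2.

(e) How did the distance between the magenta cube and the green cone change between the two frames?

-3.0

The distance was about 9.7 in the first image and 6.7 in the second, so they moved 3.0 units closer together.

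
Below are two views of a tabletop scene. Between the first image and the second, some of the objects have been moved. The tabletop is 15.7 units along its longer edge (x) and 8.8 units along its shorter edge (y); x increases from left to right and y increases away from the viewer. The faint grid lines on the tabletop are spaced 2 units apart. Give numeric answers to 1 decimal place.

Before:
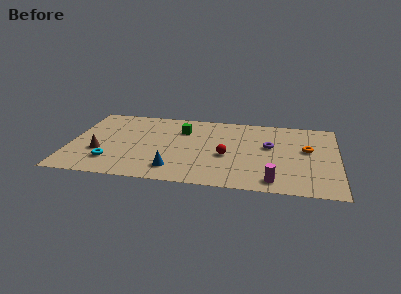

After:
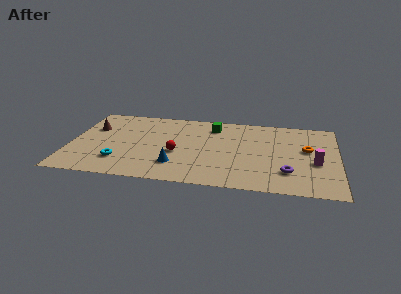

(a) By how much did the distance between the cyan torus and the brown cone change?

+2.9

They were about 1.2 units apart before and 4.1 after — 2.9 units further apart.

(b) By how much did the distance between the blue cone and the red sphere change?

-2.2

The distance was about 3.6 in the first image and 1.4 in the second, so they moved 2.2 units closer together.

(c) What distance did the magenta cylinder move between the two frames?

3.4

From (12.0, 1.2) to (14.4, 3.6), the magenta cylinder covered √(2.4² + 2.4²) ≈ 3.4 units.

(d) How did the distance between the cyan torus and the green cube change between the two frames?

+1.3

The distance was about 5.9 in the first image and 7.2 in the second, so they moved 1.3 units further apart.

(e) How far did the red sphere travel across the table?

2.9

From (9.2, 3.7) to (6.3, 3.6), the red sphere covered √(2.9² + 0.1²) ≈ 2.9 units.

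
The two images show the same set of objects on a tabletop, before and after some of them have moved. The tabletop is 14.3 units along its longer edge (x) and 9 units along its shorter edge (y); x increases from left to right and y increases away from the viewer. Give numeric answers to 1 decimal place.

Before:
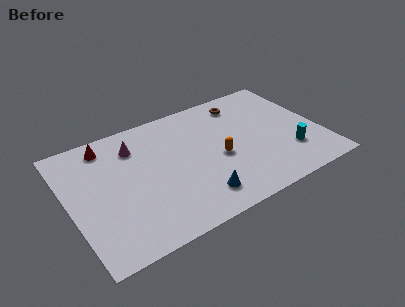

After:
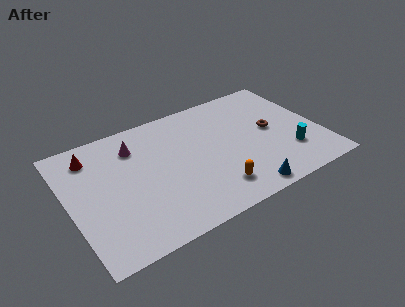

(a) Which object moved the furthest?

the brown torus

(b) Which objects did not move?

the cyan cylinder and the magenta cone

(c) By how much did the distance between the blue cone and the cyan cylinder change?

-2.2

The distance was about 5.6 in the first image and 3.4 in the second, so they moved 2.2 units closer together.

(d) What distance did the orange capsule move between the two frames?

2.2

The orange capsule moved from about (8.4, 3.9) to (7.8, 1.8), a distance of √(0.6² + 2.1²) ≈ 2.2.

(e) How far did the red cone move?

1.0

The red cone was near (2.5, 7.7) before and (1.6, 7.3) after, so it travelled √(0.9² + 0.4²) ≈ 1.0 units.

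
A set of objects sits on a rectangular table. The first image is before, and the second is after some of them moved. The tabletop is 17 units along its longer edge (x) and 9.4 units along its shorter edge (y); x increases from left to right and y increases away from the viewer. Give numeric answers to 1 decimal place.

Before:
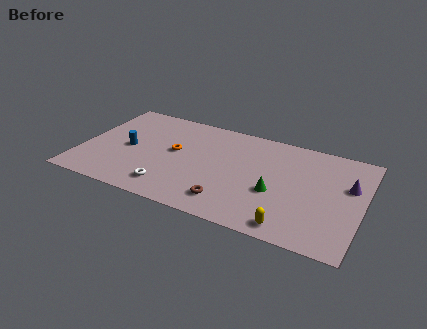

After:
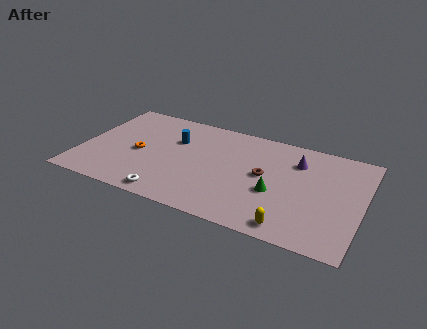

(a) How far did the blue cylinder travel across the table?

3.2

From (2.8, 4.5) to (5.5, 6.3), the blue cylinder covered √(2.7² + 1.8²) ≈ 3.2 units.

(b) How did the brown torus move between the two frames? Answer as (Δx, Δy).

(1.8, 3.2)

From the two frames, the brown torus sits at roughly (9.3, 1.8) before and (11.1, 5.0) after.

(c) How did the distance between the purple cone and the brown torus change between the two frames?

-5.2

The distance was about 7.9 in the first image and 2.7 in the second, so they moved 5.2 units closer together.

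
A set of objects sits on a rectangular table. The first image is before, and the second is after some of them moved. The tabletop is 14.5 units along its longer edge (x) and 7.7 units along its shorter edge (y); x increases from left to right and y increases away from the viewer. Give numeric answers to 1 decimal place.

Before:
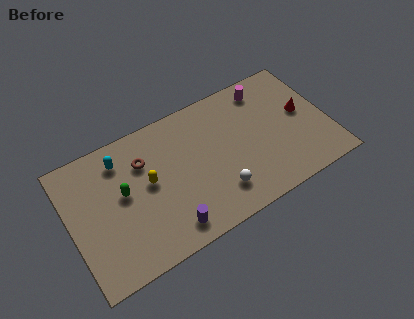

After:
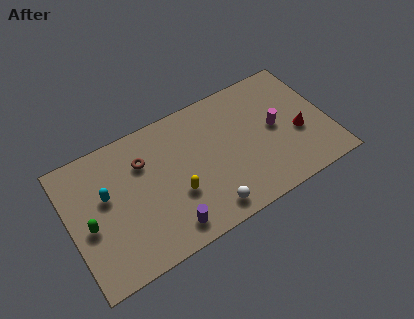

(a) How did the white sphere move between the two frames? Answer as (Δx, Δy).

(-0.7, -0.7)

The white sphere started near (8.0, 1.8) and ended near (7.3, 1.1).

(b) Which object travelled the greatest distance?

the magenta cylinder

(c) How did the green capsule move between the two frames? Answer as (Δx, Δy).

(-2.0, -0.9)

The green capsule was at about (3.0, 4.3) and moved to about (1.0, 3.4).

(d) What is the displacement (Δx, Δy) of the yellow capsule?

(1.4, -1.4)

The yellow capsule was at about (4.4, 4.2) and moved to about (5.8, 2.8).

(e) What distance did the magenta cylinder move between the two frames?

2.5

The magenta cylinder was near (11.4, 6.5) before and (11.6, 4.0) after, so it travelled √(0.2² + 2.5²) ≈ 2.5 units.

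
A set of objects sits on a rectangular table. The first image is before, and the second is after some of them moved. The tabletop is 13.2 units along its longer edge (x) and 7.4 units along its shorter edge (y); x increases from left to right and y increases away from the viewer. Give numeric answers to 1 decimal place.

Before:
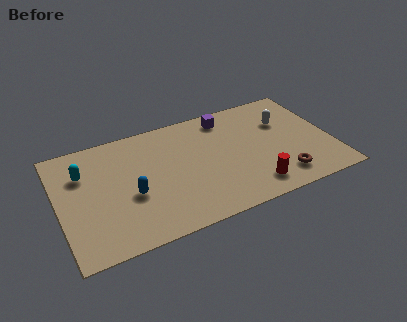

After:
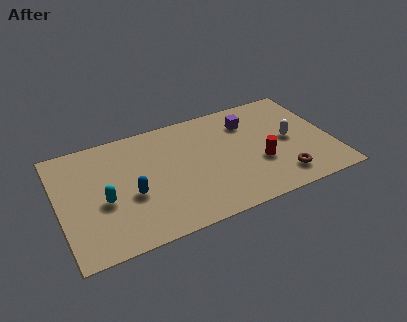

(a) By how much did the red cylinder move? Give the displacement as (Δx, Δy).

(0.5, 1.4)

From the two frames, the red cylinder sits at roughly (9.1, 1.3) before and (9.6, 2.7) after.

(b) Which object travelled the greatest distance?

the cyan capsule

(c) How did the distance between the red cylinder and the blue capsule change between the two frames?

+0.3

The distance was about 5.9 in the first image and 6.2 in the second, so they moved 0.3 units further apart.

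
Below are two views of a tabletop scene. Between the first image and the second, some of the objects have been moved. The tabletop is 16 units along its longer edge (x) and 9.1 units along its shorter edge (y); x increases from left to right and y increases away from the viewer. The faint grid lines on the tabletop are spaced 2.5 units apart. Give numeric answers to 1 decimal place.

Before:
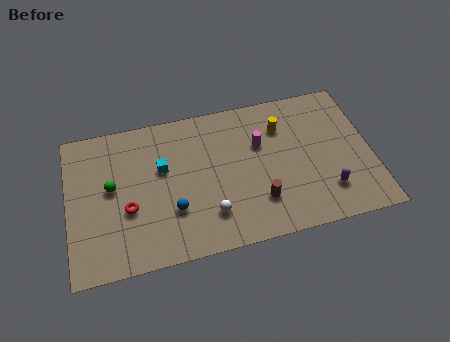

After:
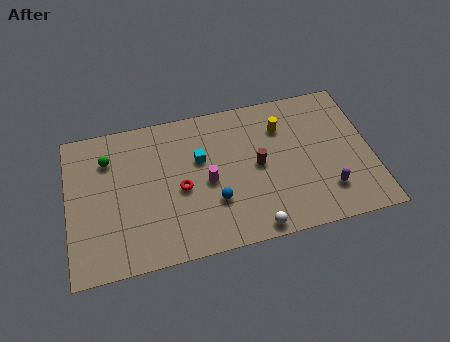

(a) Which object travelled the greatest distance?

the magenta cylinder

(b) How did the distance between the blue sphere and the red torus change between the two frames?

-0.3

The distance was about 2.4 in the first image and 2.1 in the second, so they moved 0.3 units closer together.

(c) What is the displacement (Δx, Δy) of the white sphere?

(2.2, -1.4)

From the two frames, the white sphere sits at roughly (7.3, 2.2) before and (9.5, 0.8) after.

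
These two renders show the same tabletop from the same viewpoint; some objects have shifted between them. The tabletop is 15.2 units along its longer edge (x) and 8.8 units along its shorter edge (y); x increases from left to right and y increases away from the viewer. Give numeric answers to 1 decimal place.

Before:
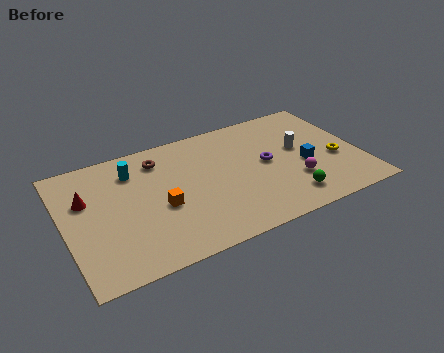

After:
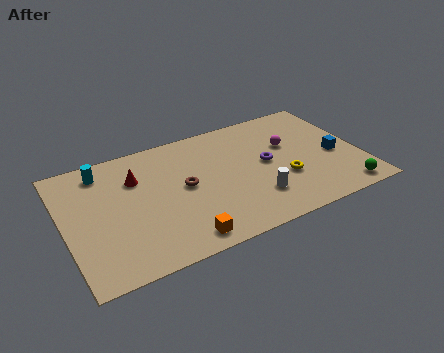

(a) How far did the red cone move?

2.6

The red cone moved from about (1.2, 5.7) to (3.8, 6.2), a distance of √(2.6² + 0.5²) ≈ 2.6.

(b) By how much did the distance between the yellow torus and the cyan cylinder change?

-0.8

They were about 10.7 units apart before and 9.9 after — 0.8 units closer together.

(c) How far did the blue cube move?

1.6

The blue cube was near (12.3, 3.7) before and (13.9, 3.8) after, so it travelled √(1.6² + 0.1²) ≈ 1.6 units.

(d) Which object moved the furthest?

the white cylinder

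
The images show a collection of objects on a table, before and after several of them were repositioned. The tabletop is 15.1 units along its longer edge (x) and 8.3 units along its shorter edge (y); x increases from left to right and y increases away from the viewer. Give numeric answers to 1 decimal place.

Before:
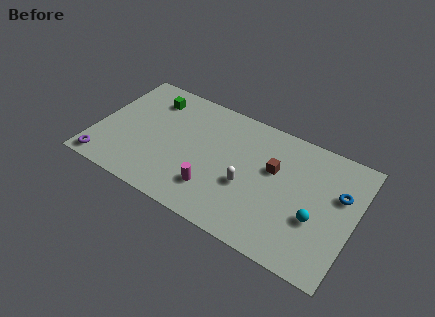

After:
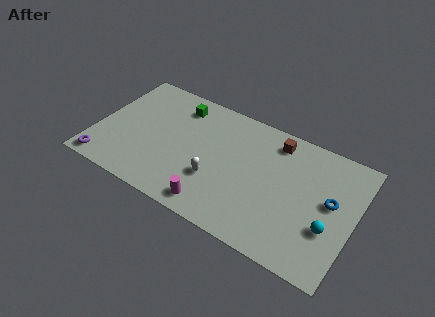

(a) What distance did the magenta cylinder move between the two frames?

1.0

The magenta cylinder was near (7.2, 2.1) before and (7.4, 1.1) after, so it travelled √(0.2² + 1.0²) ≈ 1.0 units.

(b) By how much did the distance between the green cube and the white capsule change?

-2.1

They were about 7.0 units apart before and 4.9 after — 2.1 units closer together.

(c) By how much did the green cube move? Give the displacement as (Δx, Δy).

(1.6, 0.2)

The green cube started near (2.8, 6.6) and ended near (4.4, 6.8).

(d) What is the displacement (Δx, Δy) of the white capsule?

(-1.8, -0.5)

From the two frames, the white capsule sits at roughly (9.0, 3.3) before and (7.2, 2.8) after.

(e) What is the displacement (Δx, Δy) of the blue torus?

(-0.4, -0.7)

From the two frames, the blue torus sits at roughly (14.1, 5.3) before and (13.7, 4.6) after.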